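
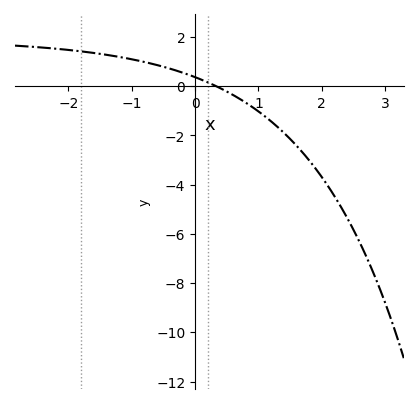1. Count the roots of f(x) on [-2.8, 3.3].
1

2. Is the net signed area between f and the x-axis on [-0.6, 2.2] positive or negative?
negative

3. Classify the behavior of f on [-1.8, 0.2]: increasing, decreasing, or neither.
decreasing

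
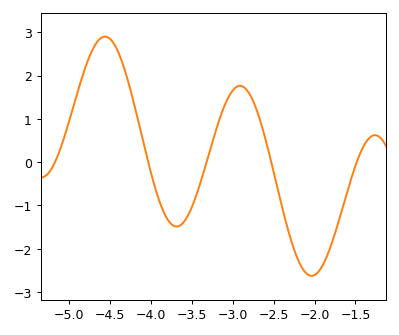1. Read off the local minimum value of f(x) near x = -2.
-2.6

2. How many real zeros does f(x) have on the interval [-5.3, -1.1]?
5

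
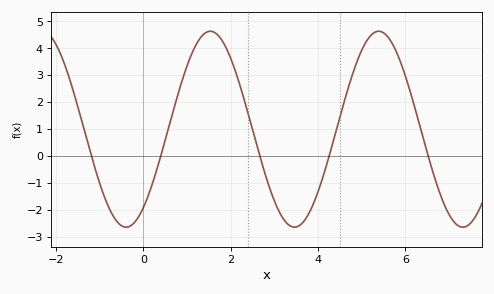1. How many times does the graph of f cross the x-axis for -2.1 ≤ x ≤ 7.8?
5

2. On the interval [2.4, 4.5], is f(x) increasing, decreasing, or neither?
neither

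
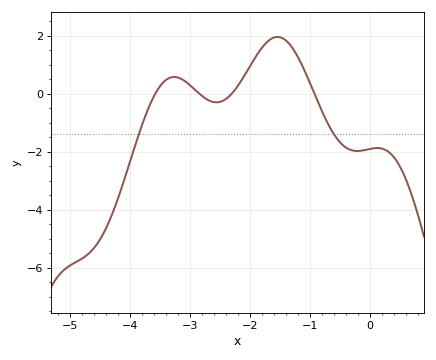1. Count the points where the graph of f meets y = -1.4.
2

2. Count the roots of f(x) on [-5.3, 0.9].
4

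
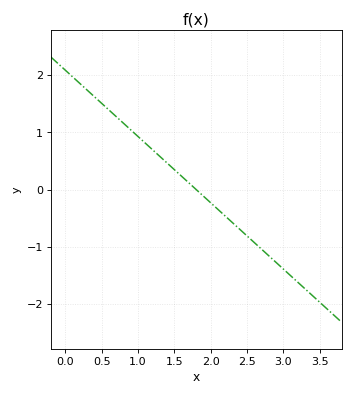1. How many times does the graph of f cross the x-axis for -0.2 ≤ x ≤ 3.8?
1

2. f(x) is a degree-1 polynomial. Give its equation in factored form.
y = -1.16(x - 1.8)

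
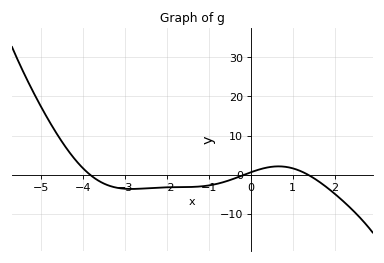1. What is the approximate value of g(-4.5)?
8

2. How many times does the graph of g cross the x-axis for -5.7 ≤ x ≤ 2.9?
3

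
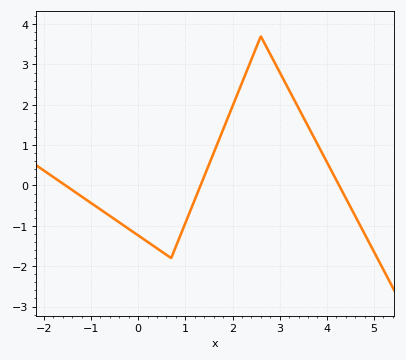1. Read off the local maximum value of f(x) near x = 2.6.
3.7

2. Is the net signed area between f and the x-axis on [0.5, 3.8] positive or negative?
positive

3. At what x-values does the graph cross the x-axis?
-1.54, 1.32, 4.26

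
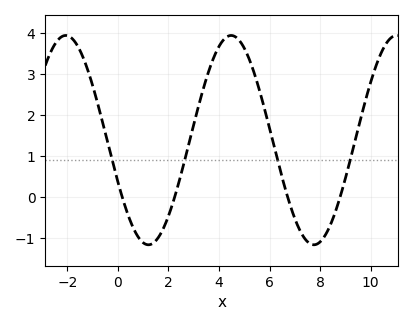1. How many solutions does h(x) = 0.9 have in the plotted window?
4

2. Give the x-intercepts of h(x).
0.2, 2.2, 6.8, 8.8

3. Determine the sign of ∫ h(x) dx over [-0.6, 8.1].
positive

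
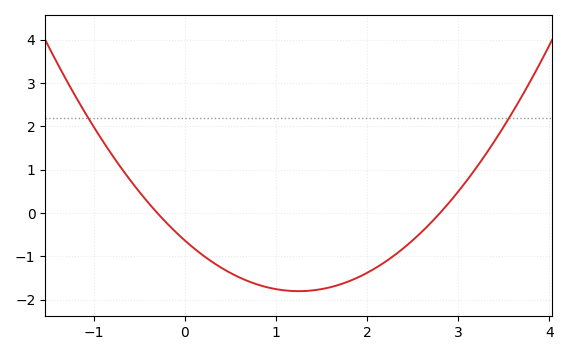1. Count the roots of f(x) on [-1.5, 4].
2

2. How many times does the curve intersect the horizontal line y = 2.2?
2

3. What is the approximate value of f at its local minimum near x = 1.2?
-1.8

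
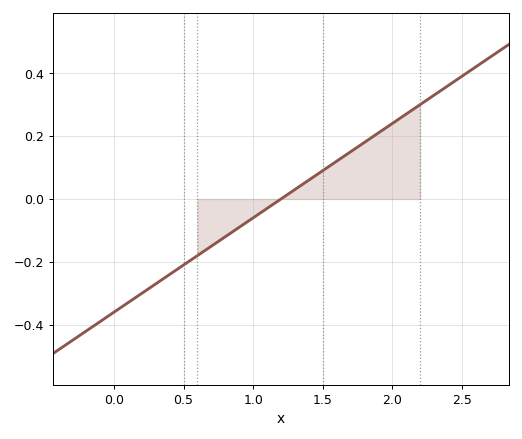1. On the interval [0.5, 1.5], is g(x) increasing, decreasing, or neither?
increasing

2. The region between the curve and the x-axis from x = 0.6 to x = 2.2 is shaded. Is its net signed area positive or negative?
positive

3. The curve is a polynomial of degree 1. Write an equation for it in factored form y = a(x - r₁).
y = 0.3(x - 1.2)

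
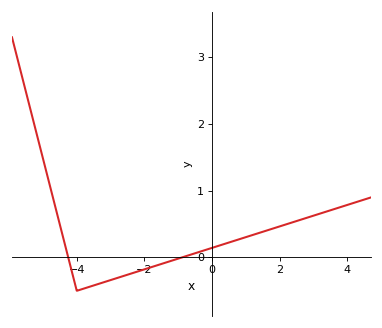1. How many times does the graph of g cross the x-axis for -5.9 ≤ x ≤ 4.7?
2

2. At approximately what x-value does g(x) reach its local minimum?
-4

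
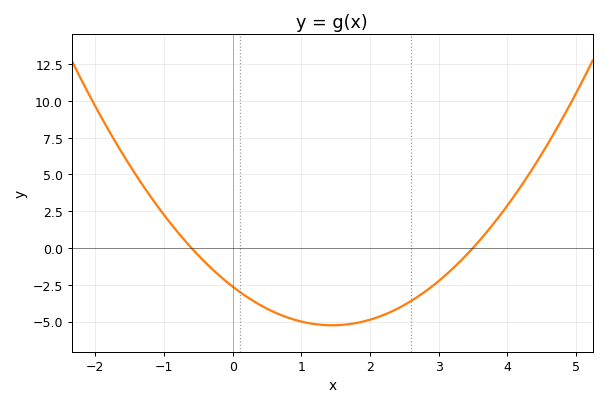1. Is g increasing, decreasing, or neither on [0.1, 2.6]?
neither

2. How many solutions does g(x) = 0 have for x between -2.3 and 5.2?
2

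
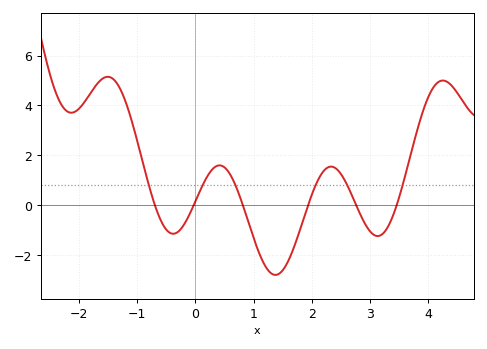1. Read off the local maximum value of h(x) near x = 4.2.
5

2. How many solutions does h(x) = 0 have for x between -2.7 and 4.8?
6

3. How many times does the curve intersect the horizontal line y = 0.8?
6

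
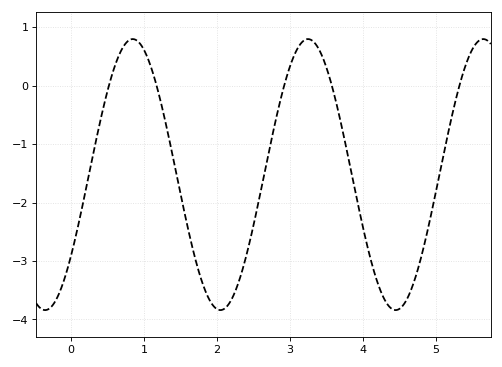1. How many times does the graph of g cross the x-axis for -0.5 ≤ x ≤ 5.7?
5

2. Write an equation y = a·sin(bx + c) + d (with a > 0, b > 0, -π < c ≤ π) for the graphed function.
y = 2.32sin(2.6x - 0.65) - 1.52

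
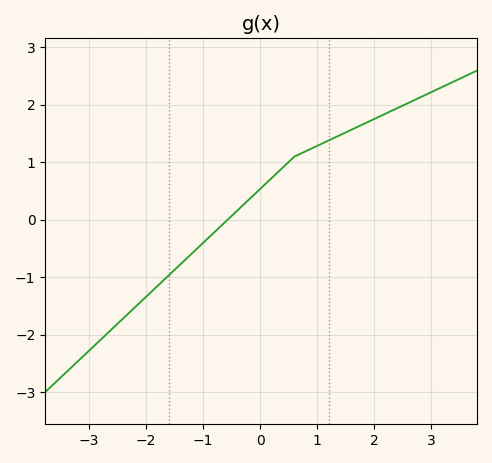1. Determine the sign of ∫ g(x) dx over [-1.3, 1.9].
positive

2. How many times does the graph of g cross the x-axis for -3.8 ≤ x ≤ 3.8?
1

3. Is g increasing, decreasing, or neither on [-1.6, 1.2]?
increasing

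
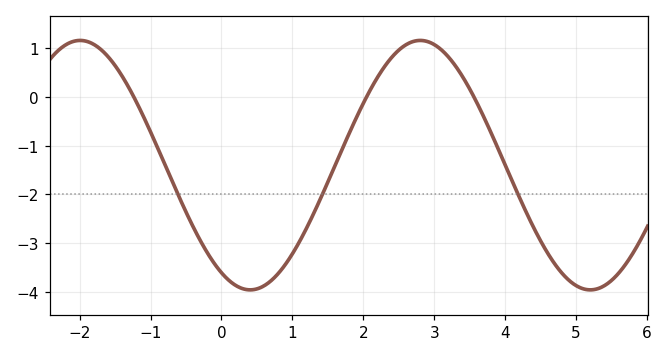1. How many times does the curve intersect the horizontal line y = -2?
3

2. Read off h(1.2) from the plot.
-2.7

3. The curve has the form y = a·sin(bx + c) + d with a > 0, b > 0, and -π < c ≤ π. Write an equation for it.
y = 2.56sin(1.3x - 2.1) - 1.4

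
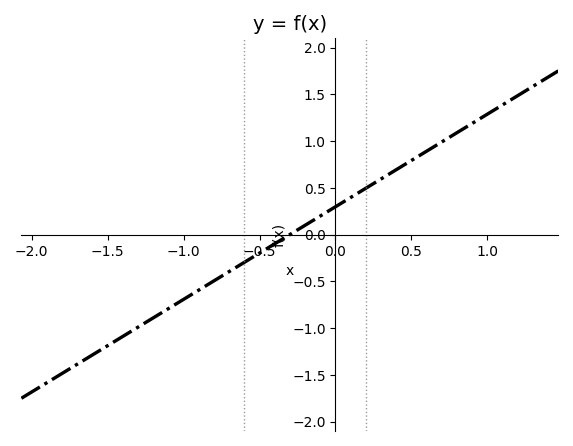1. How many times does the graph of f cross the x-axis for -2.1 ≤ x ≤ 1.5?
1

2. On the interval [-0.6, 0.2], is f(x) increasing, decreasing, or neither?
increasing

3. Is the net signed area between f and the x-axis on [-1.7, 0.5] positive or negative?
negative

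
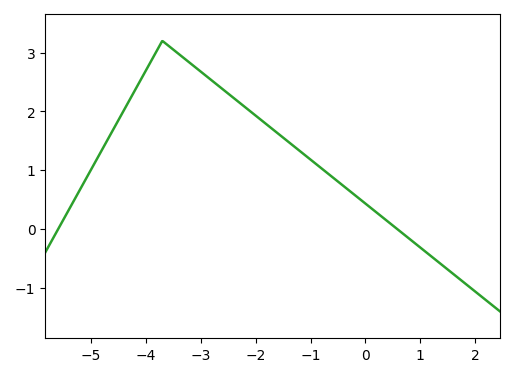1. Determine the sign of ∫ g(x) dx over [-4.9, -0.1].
positive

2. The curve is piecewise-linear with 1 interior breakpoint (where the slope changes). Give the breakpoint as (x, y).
(-3.7, 3.2)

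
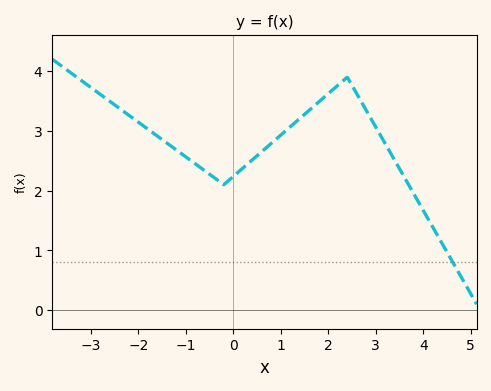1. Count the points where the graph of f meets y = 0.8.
1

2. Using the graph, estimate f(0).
2.2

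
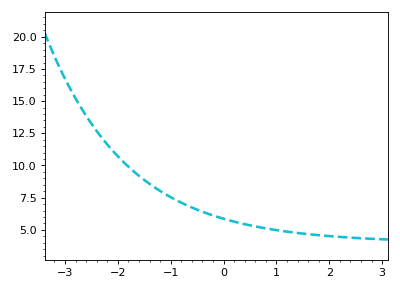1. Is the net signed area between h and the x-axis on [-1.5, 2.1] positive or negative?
positive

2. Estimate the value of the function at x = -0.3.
6.2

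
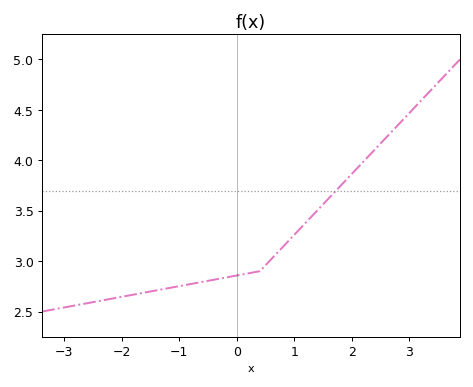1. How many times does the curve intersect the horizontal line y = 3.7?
1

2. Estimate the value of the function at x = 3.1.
4.55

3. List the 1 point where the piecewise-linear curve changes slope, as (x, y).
(0.4, 2.9)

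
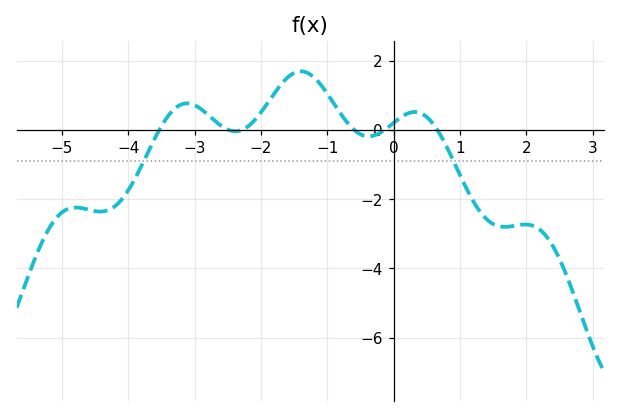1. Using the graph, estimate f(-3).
0.72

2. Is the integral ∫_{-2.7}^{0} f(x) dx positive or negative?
positive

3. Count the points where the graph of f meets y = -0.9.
2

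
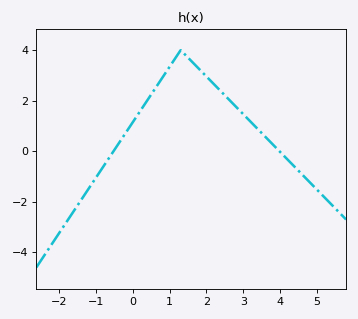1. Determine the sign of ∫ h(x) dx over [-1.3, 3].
positive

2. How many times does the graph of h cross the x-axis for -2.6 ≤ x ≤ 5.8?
2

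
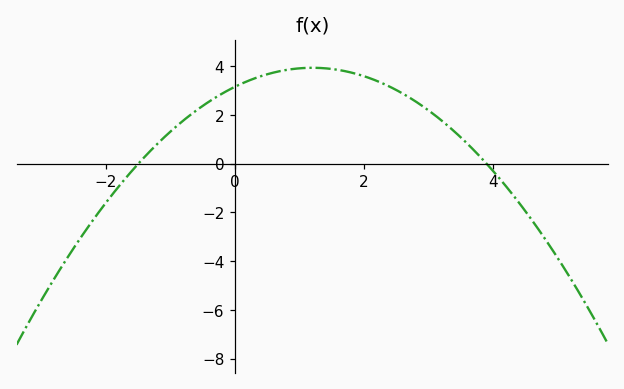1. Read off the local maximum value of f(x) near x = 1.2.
3.94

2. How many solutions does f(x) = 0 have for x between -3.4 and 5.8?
2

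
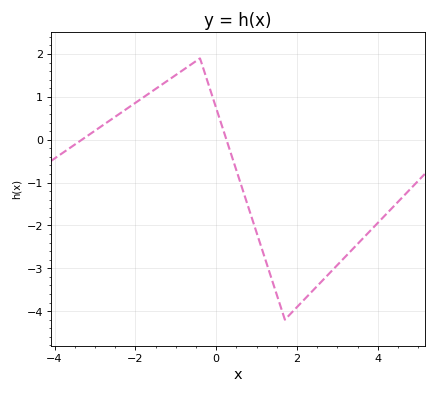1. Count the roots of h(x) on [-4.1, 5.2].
2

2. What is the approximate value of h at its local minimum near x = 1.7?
-4.2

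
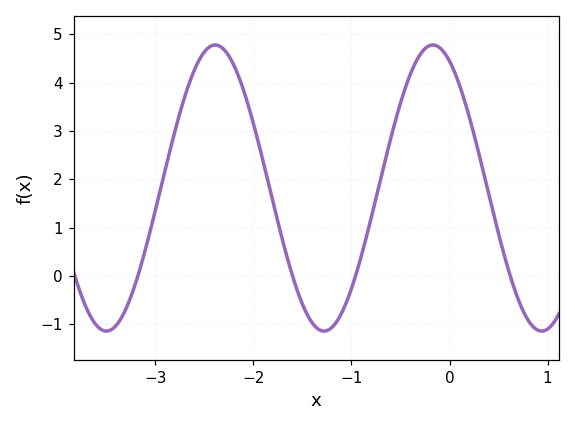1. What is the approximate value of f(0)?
4.4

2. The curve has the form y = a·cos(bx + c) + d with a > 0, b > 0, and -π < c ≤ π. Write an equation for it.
y = 2.96cos(2.8x + 0.48) + 1.82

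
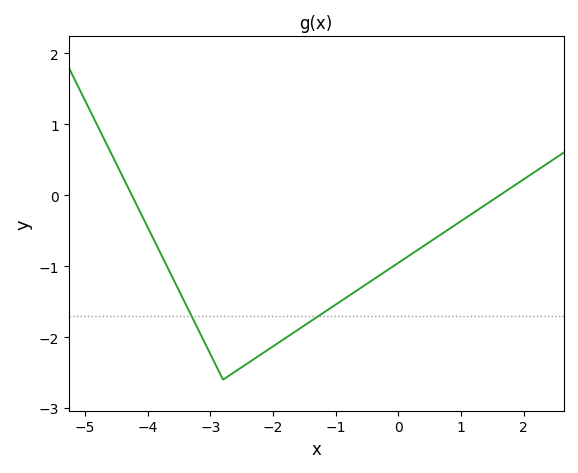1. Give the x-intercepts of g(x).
-4.2, 1.6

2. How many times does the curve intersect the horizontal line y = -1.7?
2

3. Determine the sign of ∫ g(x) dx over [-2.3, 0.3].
negative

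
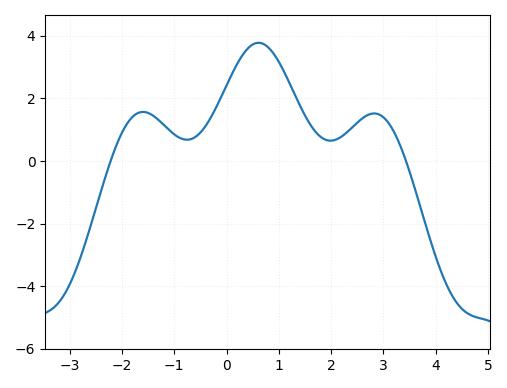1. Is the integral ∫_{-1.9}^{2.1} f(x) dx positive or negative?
positive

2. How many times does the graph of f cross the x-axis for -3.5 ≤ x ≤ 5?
2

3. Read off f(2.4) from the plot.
1.07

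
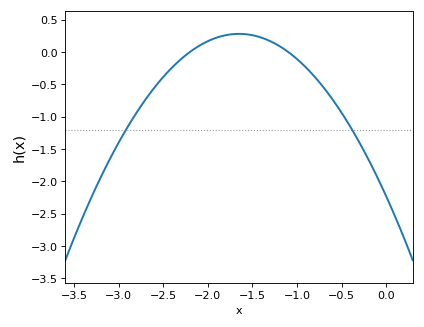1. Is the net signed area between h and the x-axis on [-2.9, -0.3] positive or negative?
negative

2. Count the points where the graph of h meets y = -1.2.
2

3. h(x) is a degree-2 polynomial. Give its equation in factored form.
y = -0.92(x + 2.2)(x + 1.1)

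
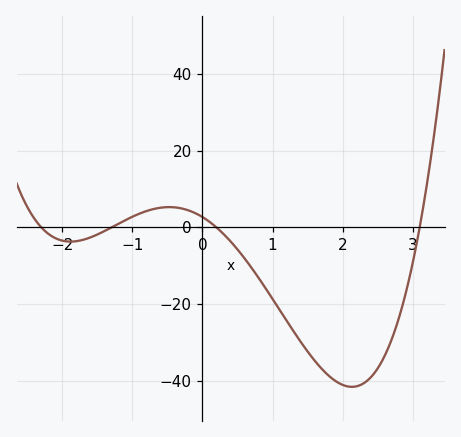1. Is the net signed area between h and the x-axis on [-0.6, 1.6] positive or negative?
negative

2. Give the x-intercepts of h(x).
-2.3, -1.3, 0.2, 3.1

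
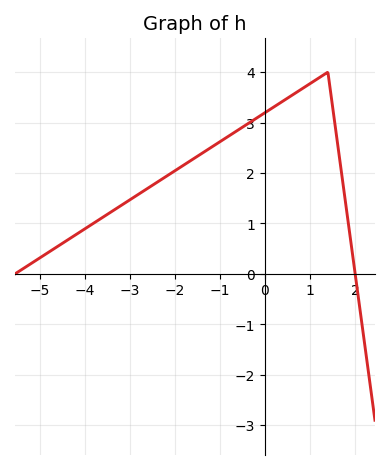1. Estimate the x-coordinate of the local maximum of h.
1.4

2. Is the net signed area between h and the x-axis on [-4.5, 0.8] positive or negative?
positive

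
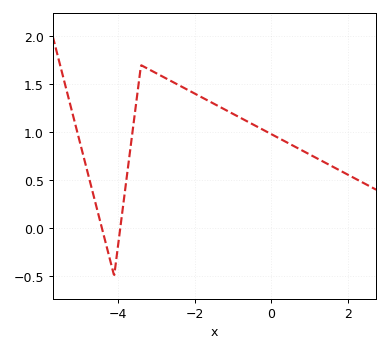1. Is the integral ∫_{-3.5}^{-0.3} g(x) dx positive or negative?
positive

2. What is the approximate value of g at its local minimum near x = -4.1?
-0.497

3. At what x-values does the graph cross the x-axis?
-4.42, -3.94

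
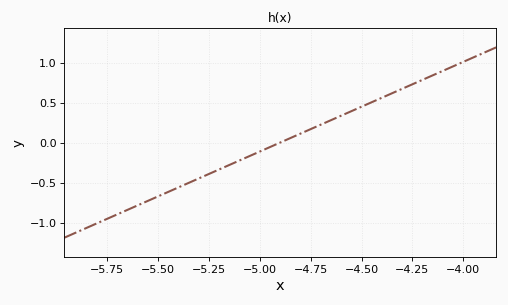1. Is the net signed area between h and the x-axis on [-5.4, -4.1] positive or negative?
positive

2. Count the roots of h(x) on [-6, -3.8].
1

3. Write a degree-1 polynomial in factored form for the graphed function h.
y = 1.12(x + 4.9)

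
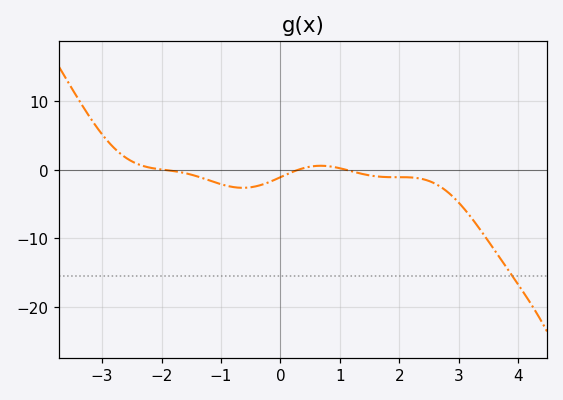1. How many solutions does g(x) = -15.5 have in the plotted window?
1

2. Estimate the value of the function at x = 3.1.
-5.79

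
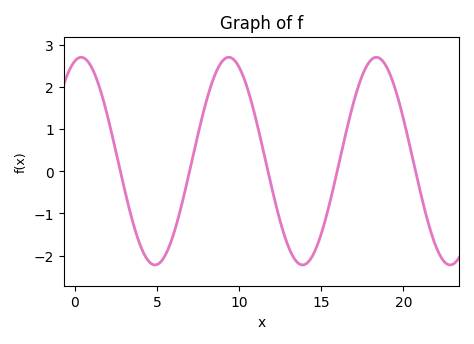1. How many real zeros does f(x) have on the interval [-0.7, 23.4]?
5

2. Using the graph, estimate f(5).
-2.2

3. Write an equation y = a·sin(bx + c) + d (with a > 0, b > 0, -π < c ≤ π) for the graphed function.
y = 2.46sin(0.7x + 1.3) + 0.24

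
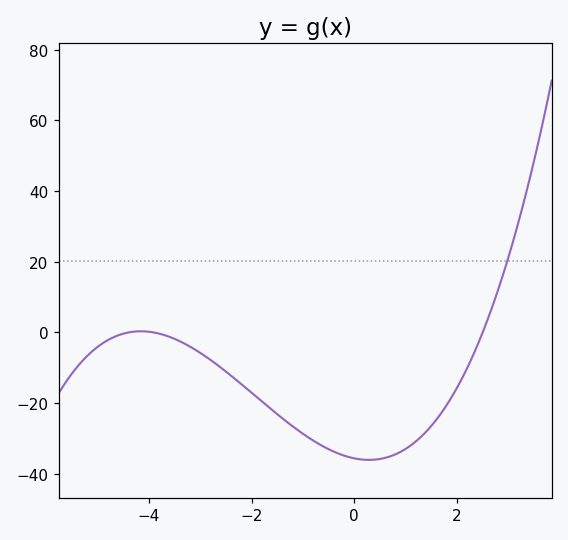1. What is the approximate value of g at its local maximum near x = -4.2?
0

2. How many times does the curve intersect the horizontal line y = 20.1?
1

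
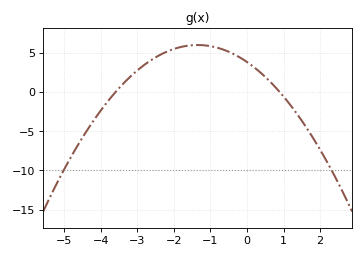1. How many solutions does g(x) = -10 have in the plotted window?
2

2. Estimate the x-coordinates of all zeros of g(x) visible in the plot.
-3.6, 1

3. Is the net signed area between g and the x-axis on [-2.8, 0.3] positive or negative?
positive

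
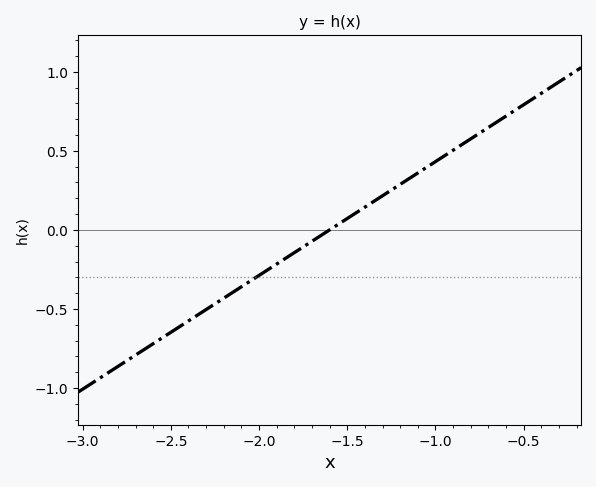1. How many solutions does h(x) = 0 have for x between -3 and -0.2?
1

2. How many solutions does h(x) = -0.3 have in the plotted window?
1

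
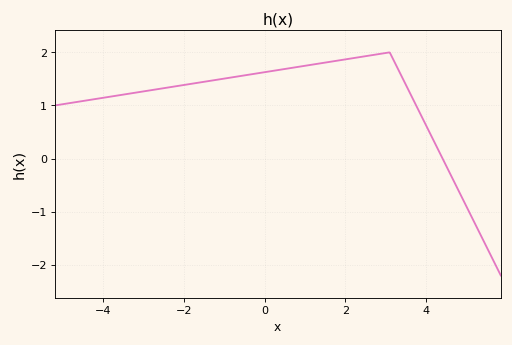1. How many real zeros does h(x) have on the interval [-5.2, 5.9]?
1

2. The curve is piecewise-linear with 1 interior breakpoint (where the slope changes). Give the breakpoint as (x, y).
(3.1, 2)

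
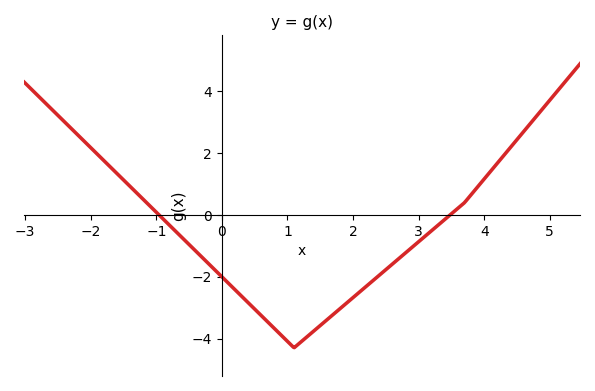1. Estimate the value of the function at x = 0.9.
-3.88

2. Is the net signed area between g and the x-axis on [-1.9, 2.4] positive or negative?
negative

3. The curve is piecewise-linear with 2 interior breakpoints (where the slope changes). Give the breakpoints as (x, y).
(1.1, -4.3); (3.7, 0.4)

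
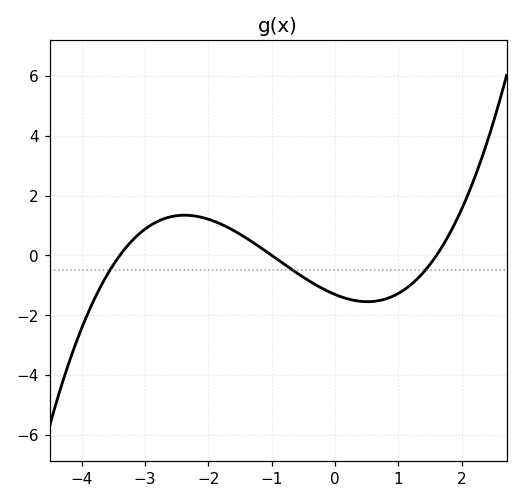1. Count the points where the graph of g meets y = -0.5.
3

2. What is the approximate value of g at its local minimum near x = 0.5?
-1.6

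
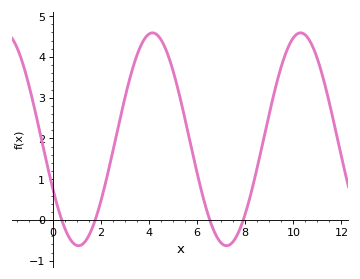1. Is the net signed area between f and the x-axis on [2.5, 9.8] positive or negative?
positive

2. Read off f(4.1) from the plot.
4.6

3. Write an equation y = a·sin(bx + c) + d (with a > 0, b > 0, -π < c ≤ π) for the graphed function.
y = 2.61sin(1x - 2.7) + 1.98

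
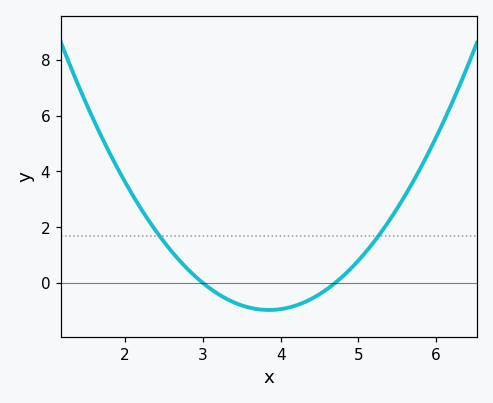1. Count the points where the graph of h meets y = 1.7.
2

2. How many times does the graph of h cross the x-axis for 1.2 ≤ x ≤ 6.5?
2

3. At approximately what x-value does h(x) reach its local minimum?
3.8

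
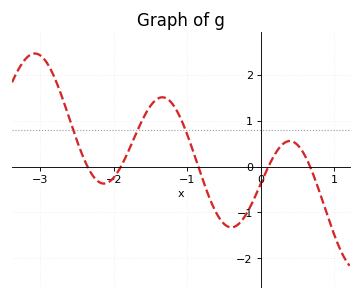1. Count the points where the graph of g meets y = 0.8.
3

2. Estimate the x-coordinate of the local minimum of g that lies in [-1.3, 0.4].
-0.4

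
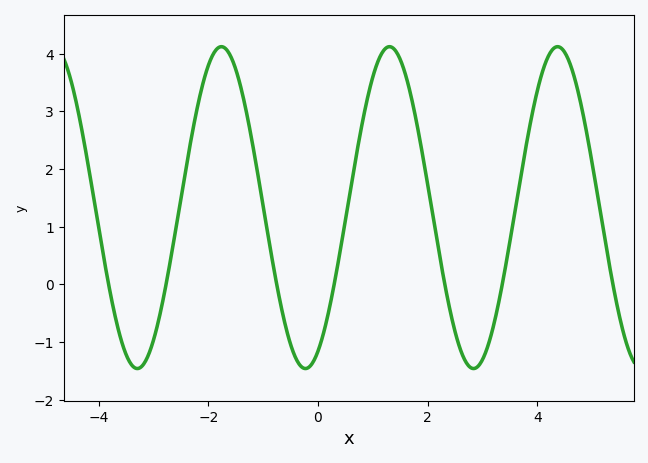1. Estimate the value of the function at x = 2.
1.7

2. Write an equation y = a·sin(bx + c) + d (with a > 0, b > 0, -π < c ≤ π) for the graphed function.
y = 2.79sin(2x - 1.1) + 1.33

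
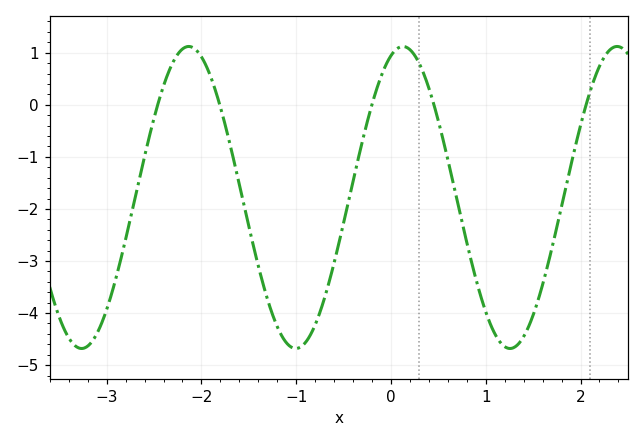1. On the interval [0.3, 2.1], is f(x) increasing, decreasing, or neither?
neither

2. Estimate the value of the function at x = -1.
-4.7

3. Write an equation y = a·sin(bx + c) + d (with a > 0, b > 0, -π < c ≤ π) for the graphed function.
y = 2.9sin(2.8x + 1.2) - 1.78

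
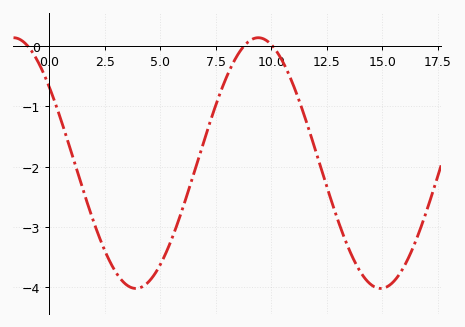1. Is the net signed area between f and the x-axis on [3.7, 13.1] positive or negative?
negative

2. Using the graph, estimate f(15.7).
-3.8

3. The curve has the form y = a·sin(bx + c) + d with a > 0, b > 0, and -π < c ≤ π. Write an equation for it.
y = 2.08sin(0.57x + 2.5) - 1.94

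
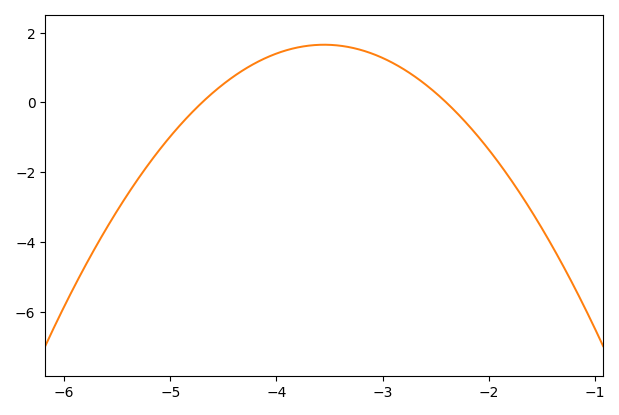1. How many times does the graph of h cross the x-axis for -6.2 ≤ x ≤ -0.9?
2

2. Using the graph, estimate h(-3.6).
1.65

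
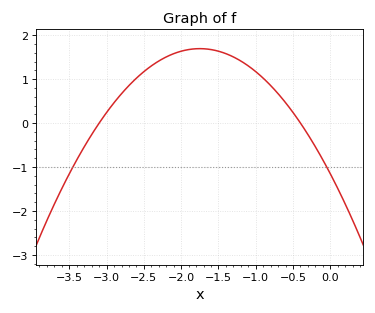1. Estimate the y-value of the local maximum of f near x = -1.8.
1.7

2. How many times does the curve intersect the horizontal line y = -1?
2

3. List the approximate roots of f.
-3.1, -0.4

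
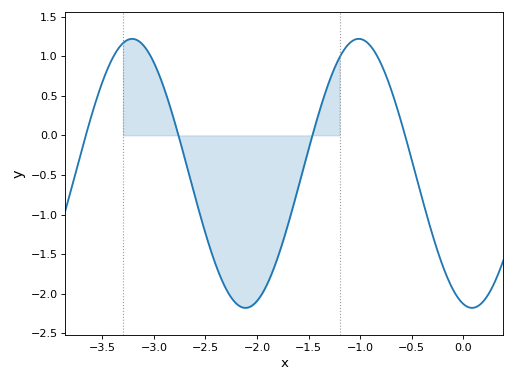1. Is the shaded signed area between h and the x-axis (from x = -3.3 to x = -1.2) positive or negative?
negative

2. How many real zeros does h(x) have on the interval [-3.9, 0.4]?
4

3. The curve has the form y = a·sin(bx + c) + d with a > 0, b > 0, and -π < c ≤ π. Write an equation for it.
y = 1.7sin(2.9x - 1.8) - 0.48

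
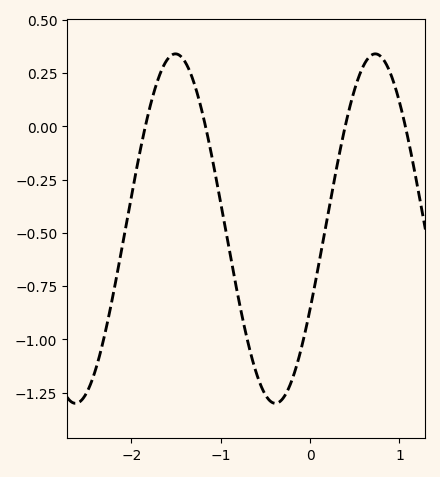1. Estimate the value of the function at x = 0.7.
0.34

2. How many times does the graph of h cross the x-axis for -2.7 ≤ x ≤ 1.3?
4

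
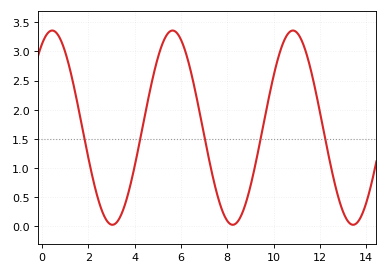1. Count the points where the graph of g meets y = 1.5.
5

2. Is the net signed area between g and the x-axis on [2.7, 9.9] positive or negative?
positive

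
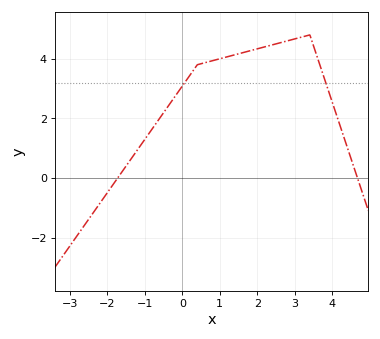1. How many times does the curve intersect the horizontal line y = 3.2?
2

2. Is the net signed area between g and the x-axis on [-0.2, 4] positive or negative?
positive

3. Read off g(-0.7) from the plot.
1.83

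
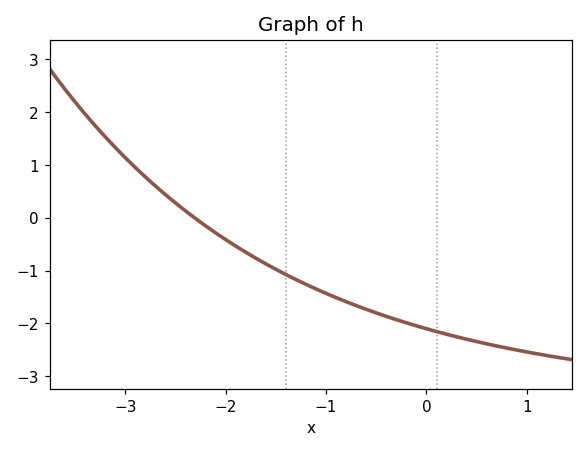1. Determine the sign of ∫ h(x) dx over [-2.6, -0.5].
negative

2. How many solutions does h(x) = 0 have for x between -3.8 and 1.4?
1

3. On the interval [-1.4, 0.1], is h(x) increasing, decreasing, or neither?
decreasing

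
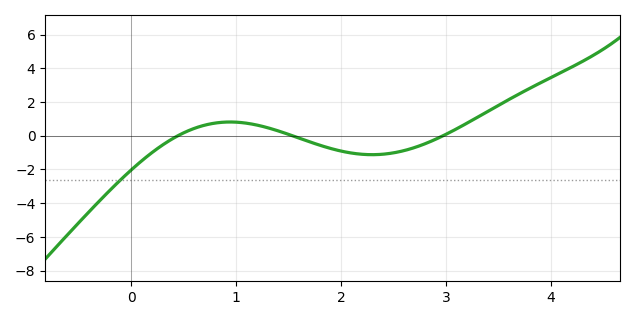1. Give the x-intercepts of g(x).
0.443, 1.54, 2.97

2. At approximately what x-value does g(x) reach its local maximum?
0.942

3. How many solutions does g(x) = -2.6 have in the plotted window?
1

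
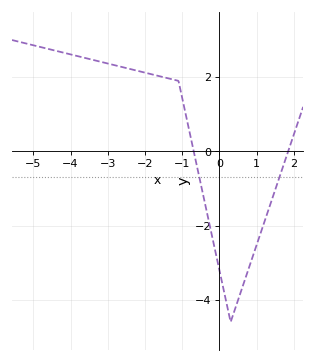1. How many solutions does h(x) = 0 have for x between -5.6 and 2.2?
2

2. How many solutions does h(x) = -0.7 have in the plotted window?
2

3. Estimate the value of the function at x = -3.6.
2.52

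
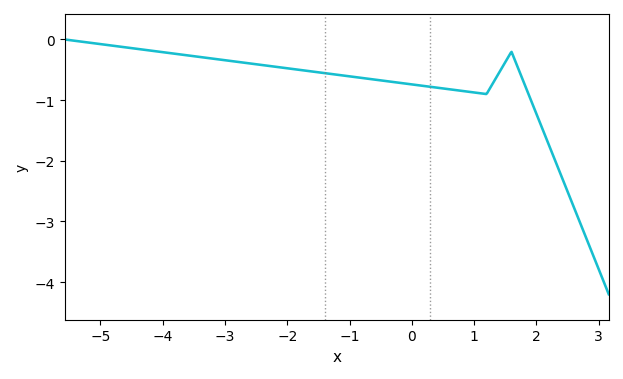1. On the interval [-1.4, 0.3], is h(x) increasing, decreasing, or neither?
decreasing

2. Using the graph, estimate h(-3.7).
-0.2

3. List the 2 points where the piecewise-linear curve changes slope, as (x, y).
(1.2, -0.9); (1.6, -0.2)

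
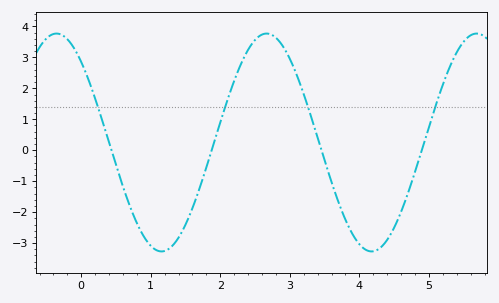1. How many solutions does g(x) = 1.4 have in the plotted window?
4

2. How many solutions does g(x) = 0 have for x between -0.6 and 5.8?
4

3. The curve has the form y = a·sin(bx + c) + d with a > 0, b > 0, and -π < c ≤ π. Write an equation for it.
y = 3.52sin(2.08x + 2.31) + 0.25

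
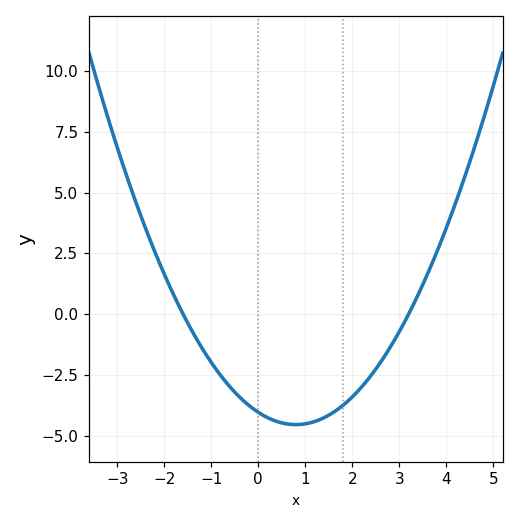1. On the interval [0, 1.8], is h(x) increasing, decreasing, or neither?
neither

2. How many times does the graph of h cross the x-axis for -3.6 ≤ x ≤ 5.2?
2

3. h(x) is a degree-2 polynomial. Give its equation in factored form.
y = 0.79(x + 1.6)(x - 3.2)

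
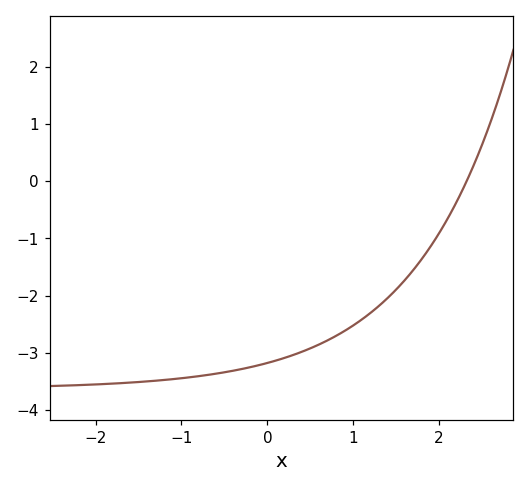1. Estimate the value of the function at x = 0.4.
-2.99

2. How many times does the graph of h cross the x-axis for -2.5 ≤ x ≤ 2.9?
1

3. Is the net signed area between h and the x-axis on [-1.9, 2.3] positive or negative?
negative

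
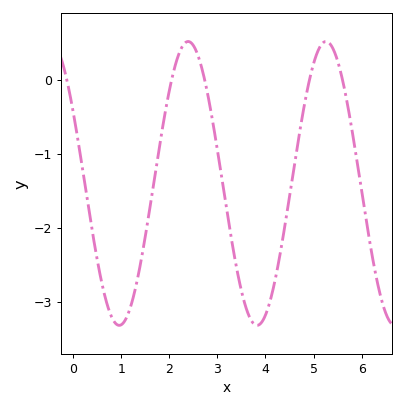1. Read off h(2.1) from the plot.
0.146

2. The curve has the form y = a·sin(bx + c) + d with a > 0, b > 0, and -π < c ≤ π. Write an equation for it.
y = 1.92sin(2.19x + 2.62) - 1.4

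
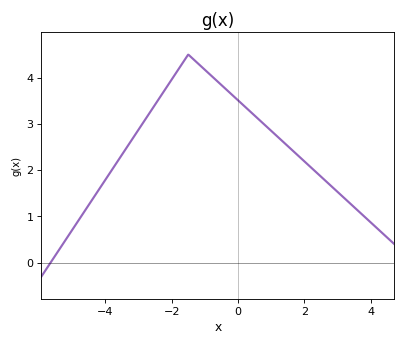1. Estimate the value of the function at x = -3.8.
2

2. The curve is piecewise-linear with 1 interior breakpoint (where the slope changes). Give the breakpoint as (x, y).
(-1.5, 4.5)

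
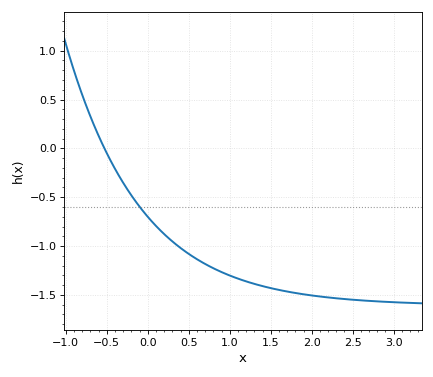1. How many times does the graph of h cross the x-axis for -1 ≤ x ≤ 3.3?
1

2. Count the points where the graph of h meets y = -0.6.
1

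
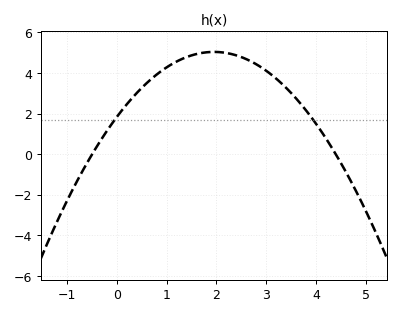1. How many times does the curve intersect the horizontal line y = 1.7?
2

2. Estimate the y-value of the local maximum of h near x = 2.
5.04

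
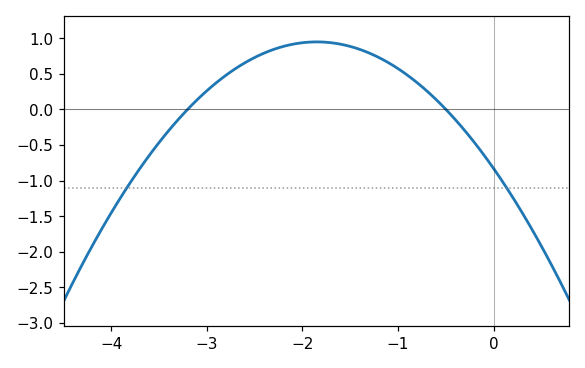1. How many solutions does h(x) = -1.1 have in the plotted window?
2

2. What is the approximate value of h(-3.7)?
-0.85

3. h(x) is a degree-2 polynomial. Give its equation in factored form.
y = -0.52(x + 3.2)(x + 0.5)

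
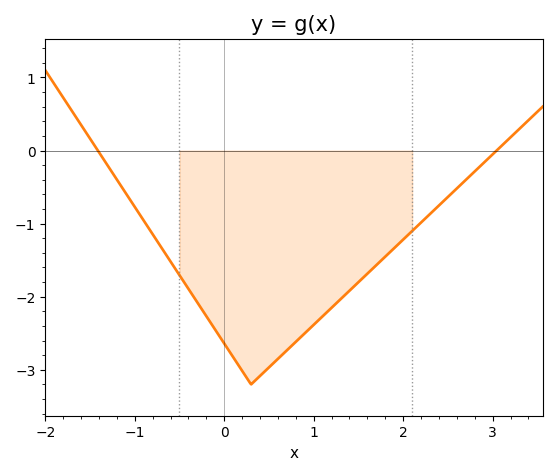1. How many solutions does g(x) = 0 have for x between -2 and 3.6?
2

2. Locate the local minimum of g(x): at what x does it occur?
0.3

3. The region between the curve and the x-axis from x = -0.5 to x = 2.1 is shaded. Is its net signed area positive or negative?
negative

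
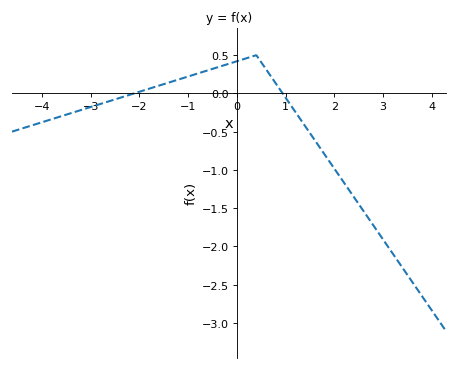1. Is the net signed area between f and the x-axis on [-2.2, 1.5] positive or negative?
positive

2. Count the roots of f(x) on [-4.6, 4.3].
2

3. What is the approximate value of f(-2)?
0.021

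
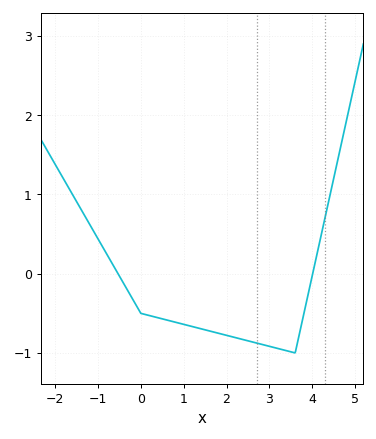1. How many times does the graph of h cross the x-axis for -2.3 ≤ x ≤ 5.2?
2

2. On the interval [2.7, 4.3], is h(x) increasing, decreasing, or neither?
neither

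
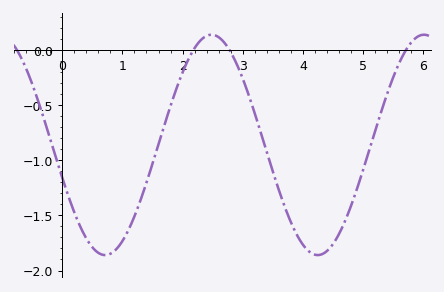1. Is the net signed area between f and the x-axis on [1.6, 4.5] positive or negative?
negative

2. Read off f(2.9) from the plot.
-0.129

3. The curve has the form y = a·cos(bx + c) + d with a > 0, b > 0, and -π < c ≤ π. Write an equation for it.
y = 1cos(1.78x + 1.87) - 0.86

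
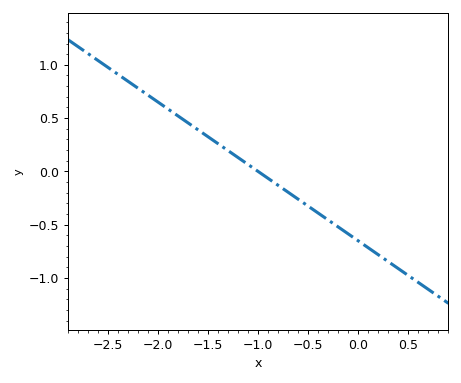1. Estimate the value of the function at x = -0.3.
-0.455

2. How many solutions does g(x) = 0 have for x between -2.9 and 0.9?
1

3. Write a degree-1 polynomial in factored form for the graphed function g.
y = -0.65(x + 1)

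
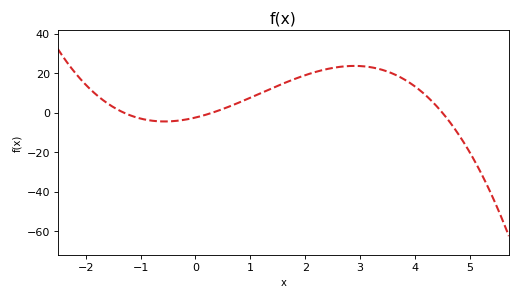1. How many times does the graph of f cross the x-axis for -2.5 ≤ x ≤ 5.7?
3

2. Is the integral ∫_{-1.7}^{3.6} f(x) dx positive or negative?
positive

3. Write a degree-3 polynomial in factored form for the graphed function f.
y = -1.36(x + 1.3)(x - 0.3)(x - 4.5)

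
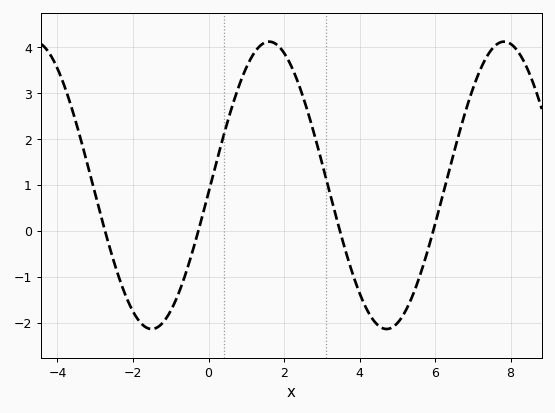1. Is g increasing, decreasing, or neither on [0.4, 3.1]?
neither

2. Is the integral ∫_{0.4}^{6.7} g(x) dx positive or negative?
positive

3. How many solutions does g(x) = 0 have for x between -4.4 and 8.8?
4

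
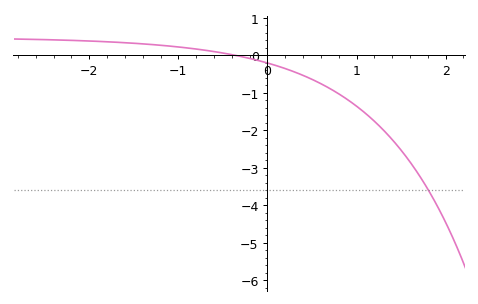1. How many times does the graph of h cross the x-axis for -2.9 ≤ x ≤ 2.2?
1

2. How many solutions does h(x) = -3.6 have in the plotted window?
1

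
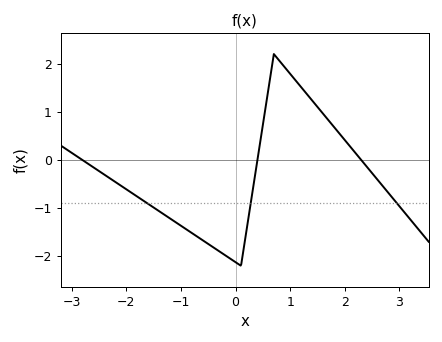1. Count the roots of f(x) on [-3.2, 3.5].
3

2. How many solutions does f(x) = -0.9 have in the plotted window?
3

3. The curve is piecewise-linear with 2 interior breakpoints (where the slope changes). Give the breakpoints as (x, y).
(0.1, -2.2); (0.7, 2.2)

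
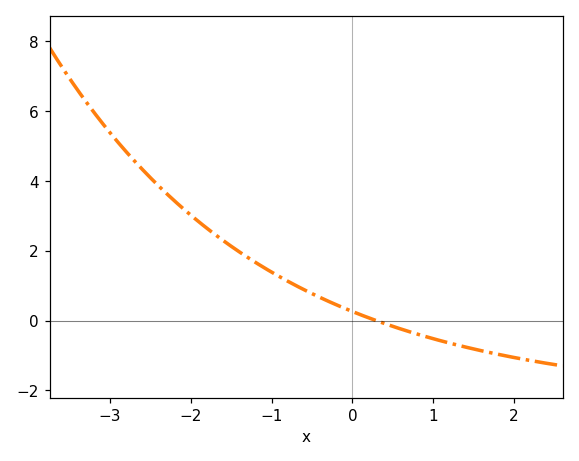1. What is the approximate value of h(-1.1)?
1.6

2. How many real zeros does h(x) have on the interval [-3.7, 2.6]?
1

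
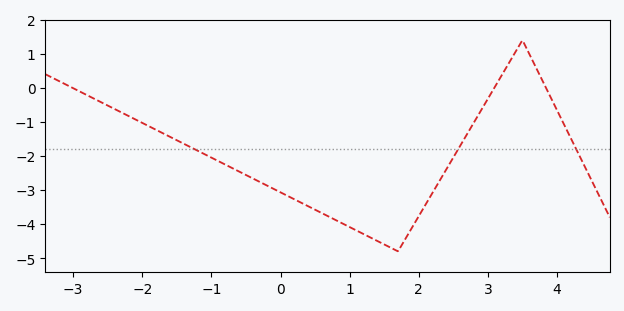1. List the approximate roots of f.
-3.01, 3.09, 3.84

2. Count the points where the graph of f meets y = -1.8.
3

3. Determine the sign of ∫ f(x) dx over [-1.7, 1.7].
negative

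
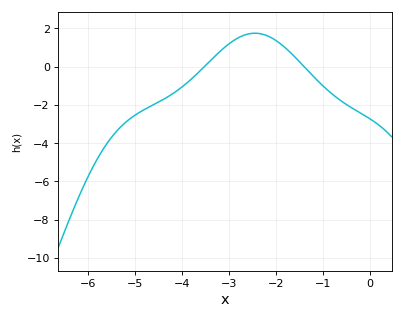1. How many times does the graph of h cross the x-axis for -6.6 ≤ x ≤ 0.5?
2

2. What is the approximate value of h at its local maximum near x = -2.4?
1.74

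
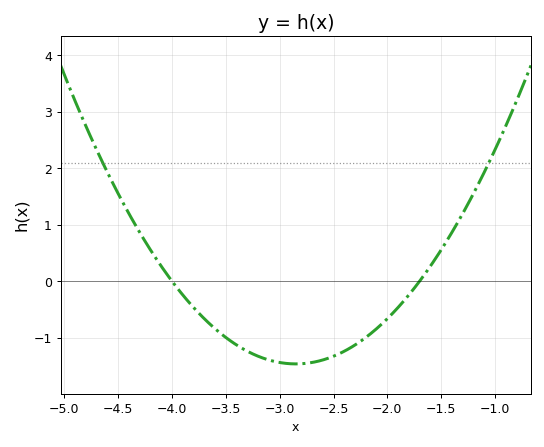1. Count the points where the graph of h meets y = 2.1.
2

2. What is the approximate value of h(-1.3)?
1.2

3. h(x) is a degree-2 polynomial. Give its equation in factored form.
y = 1.11(x + 4)(x + 1.7)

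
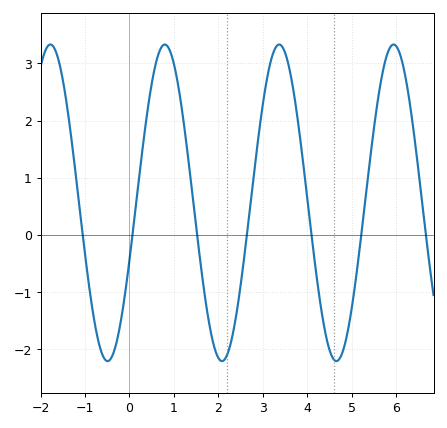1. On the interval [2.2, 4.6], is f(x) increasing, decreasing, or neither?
neither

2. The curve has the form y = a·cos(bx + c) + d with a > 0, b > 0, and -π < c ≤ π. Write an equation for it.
y = 2.77cos(2.4x - 1.9) + 0.56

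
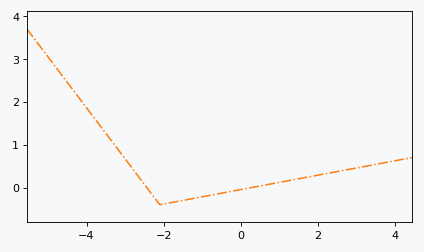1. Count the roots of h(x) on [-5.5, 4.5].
2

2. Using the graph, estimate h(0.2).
-0.014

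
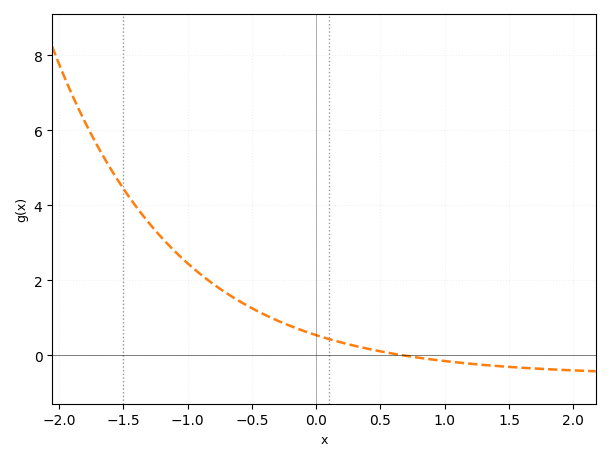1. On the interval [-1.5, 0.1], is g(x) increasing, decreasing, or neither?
decreasing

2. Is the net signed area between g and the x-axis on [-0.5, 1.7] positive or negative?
positive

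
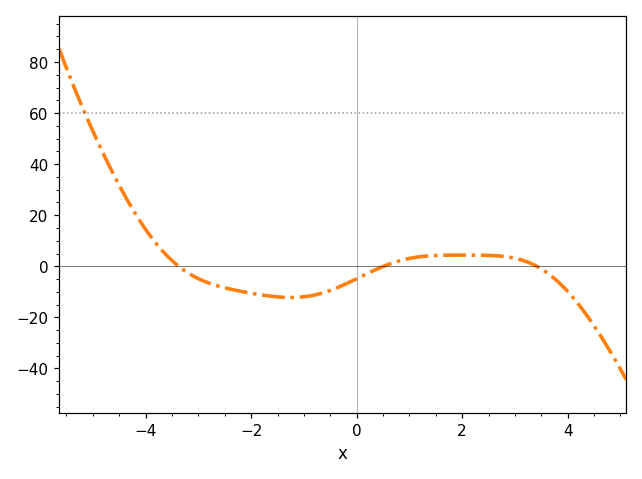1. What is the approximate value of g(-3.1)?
-4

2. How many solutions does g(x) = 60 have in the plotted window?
1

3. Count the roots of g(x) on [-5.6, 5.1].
3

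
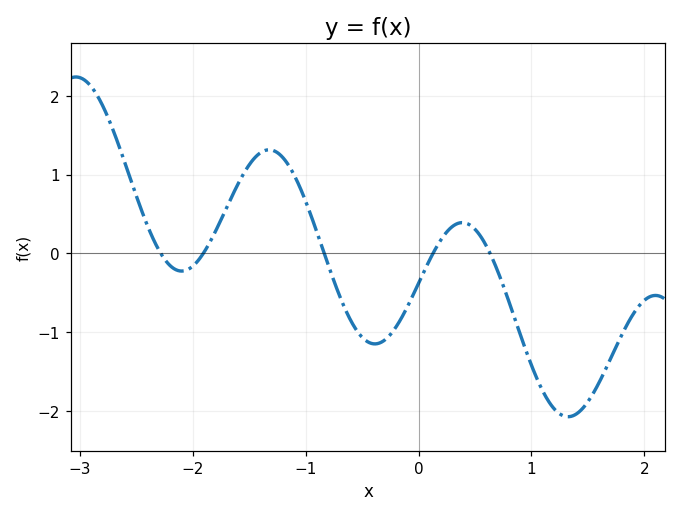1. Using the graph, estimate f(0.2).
0.2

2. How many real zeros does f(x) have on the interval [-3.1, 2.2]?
5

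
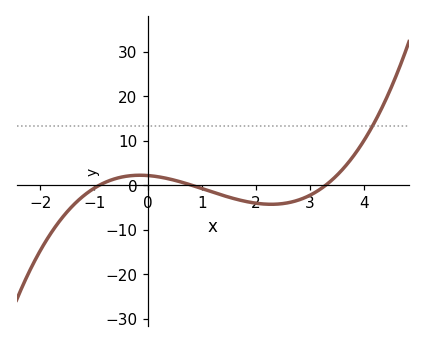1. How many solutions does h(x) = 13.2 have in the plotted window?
1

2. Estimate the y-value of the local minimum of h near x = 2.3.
-4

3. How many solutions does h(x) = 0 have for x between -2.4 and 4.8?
3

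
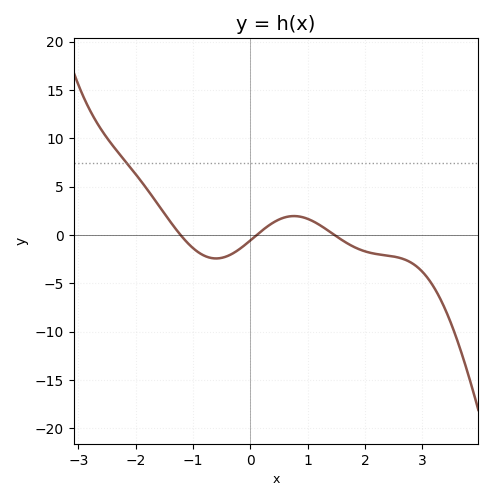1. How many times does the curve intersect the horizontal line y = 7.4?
1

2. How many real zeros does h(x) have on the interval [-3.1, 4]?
3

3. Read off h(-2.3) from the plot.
8.49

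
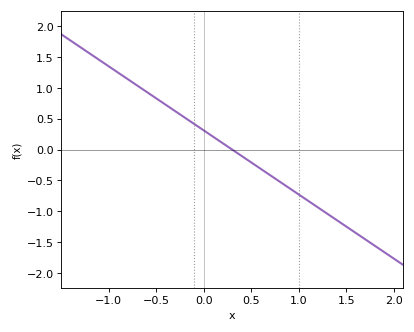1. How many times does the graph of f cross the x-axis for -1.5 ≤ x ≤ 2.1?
1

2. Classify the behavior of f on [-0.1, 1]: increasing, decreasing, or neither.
decreasing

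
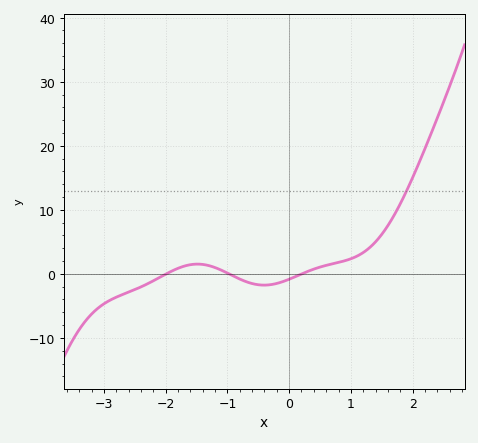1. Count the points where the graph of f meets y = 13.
1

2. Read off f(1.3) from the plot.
4.06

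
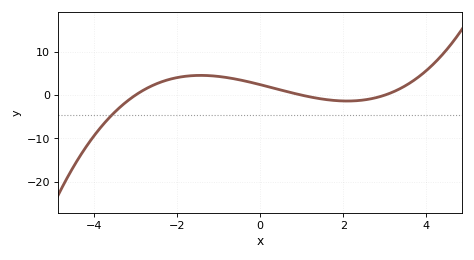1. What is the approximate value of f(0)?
2.43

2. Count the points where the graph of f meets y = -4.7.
1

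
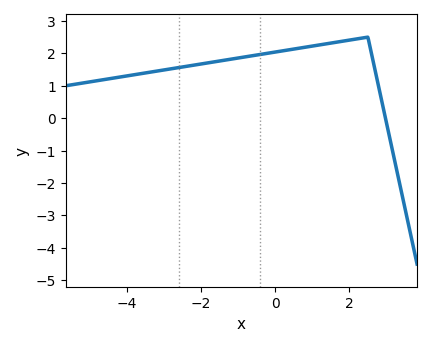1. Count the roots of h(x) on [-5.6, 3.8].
1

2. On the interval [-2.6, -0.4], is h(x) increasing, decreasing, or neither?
increasing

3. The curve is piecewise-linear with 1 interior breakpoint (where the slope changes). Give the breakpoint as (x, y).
(2.5, 2.5)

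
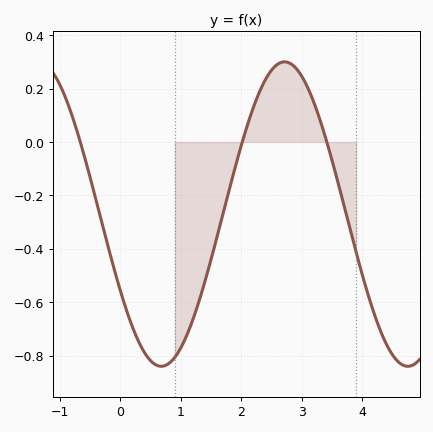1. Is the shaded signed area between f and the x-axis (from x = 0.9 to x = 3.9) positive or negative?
negative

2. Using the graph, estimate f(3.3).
0.085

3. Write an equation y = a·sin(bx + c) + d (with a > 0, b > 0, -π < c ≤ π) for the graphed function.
y = 0.57sin(1.54x - 2.61) - 0.27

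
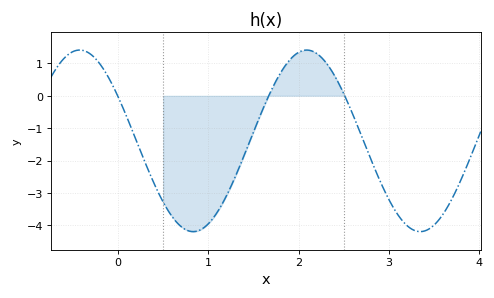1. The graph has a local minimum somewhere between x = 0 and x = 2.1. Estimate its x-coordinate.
0.8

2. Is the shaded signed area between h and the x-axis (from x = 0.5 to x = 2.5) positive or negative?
negative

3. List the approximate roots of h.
0, 1.7, 2.5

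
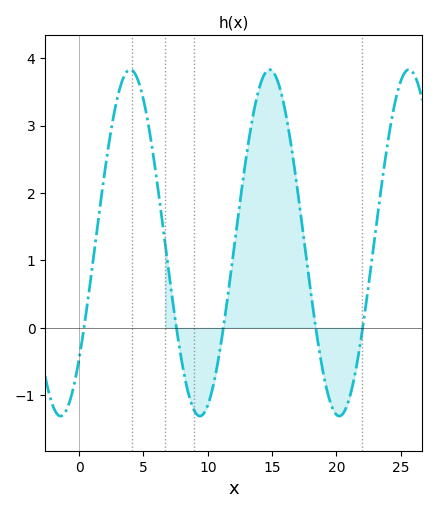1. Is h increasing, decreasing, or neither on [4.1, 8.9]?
decreasing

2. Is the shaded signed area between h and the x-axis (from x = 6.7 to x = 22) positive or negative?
positive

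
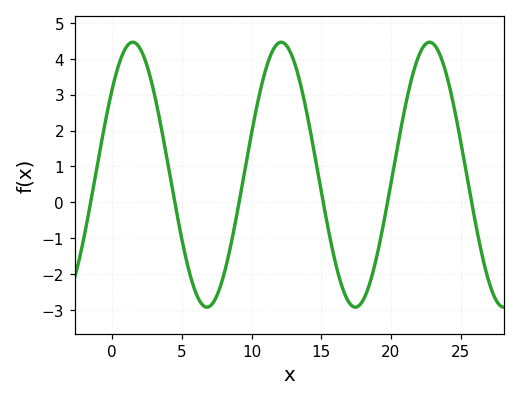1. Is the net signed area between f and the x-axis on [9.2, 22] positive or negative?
positive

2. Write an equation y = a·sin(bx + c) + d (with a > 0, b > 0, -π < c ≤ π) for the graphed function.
y = 3.69sin(0.59x + 0.7) + 0.77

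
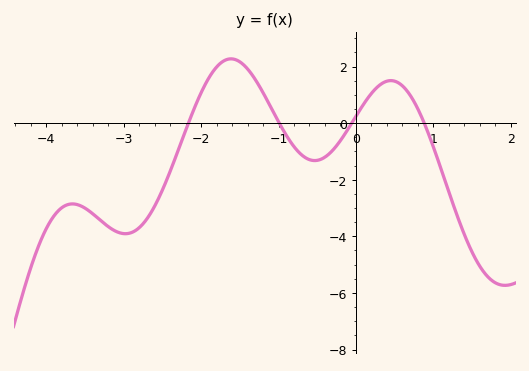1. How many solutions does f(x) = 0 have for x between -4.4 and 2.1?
4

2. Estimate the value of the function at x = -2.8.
-3.6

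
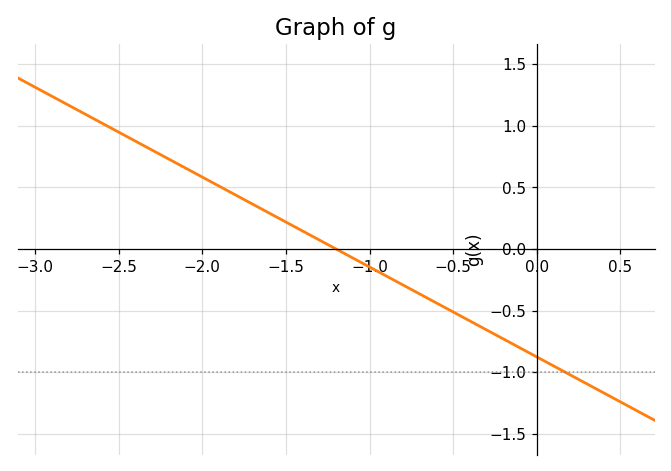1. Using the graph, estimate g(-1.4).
0.146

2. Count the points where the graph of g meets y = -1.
1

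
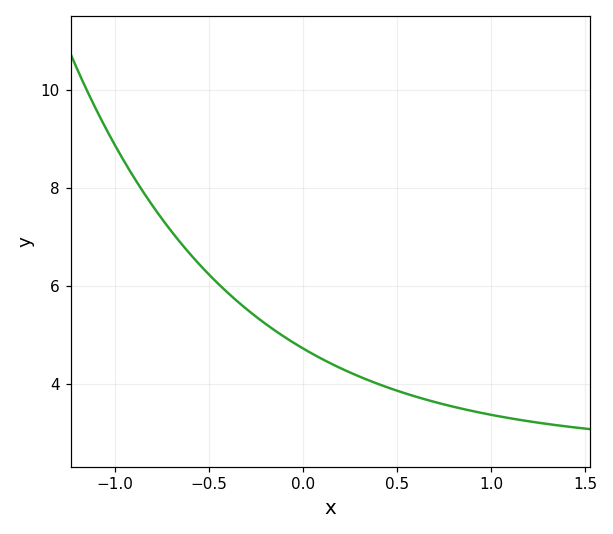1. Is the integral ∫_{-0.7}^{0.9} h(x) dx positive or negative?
positive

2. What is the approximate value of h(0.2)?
4.4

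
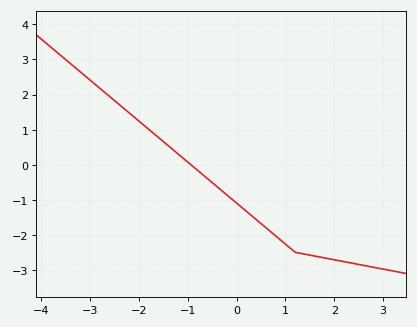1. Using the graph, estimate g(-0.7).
-0.3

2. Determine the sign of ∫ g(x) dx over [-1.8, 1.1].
negative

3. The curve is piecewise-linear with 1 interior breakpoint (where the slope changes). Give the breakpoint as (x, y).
(1.2, -2.5)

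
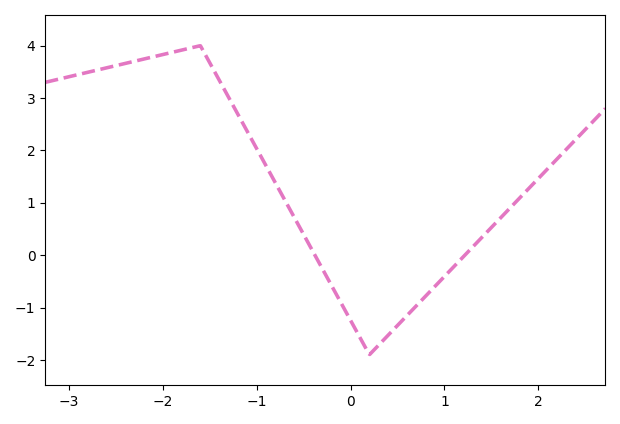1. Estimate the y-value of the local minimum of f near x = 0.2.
-1.9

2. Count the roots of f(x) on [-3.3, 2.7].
2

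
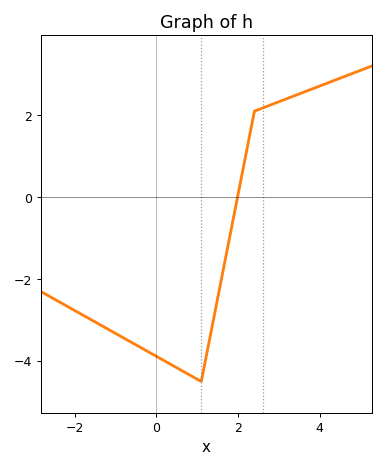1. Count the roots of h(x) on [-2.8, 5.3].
1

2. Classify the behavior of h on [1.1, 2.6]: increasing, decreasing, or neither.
increasing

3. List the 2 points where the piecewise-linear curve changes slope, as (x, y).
(1.1, -4.5); (2.4, 2.1)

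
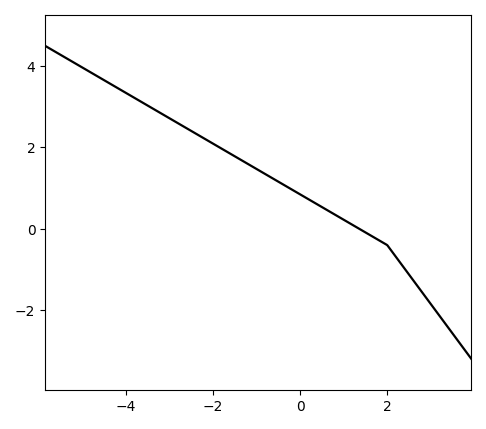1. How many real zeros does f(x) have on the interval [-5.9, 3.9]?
1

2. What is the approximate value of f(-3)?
2.72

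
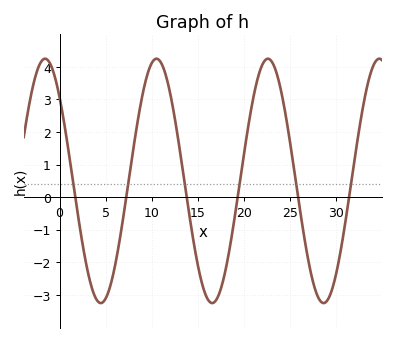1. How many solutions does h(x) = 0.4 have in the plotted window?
6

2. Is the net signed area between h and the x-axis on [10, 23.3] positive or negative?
positive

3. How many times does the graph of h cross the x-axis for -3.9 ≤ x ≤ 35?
6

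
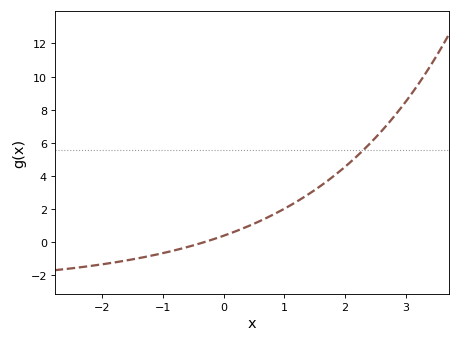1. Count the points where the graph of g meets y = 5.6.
1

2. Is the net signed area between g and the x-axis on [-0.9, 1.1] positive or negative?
positive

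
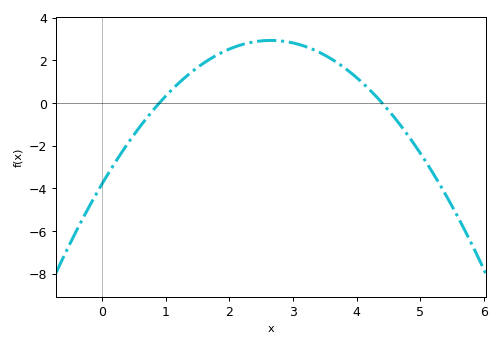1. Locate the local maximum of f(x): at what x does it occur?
2.6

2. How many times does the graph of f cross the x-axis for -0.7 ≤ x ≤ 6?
2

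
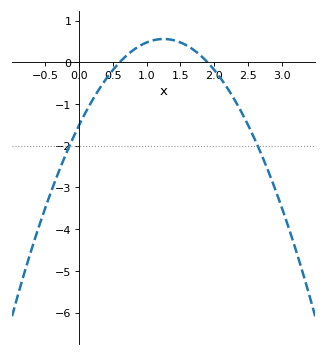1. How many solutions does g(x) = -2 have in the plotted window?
2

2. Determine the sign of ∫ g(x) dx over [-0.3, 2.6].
negative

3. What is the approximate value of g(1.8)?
0.2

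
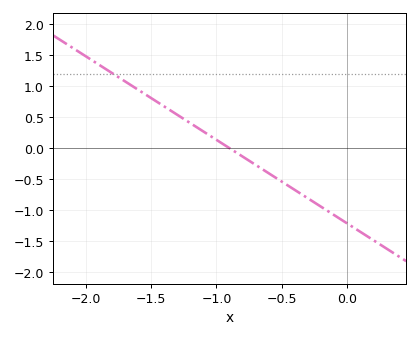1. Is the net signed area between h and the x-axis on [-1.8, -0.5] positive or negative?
positive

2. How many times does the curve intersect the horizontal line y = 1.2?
1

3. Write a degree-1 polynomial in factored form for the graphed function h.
y = -1.35(x + 0.9)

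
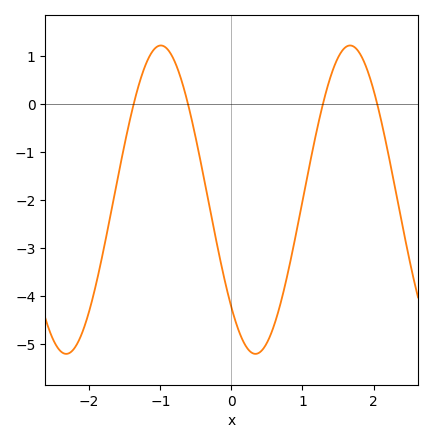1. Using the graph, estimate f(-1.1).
1.1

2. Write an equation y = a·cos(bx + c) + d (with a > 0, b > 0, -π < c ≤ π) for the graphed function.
y = 3.21cos(2.4x + 2.3) - 1.99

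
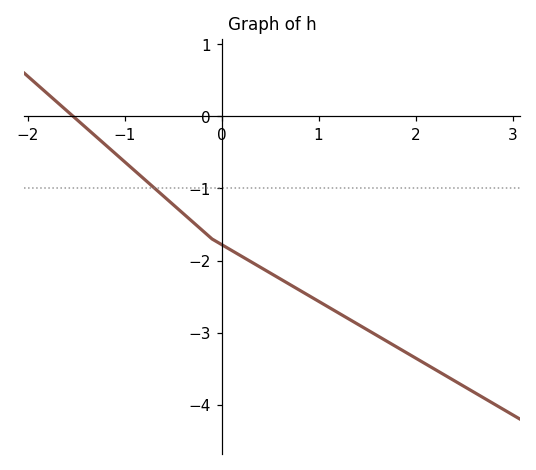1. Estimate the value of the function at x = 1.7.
-3.12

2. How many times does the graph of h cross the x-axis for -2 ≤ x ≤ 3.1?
1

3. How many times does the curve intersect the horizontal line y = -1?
1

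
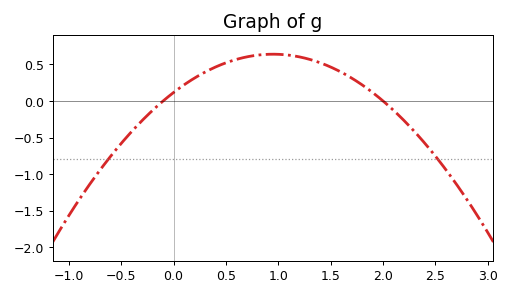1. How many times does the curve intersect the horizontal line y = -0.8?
2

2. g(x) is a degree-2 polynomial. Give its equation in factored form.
y = -0.58(x + 0.1)(x - 2)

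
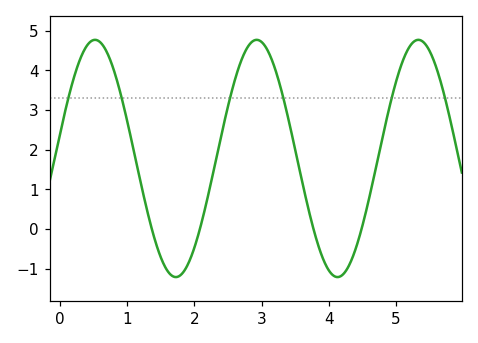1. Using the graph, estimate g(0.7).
4.45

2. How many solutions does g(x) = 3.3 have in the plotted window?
6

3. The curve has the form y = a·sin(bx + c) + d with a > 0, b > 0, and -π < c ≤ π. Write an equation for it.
y = 2.99sin(2.61x + 0.212) + 1.78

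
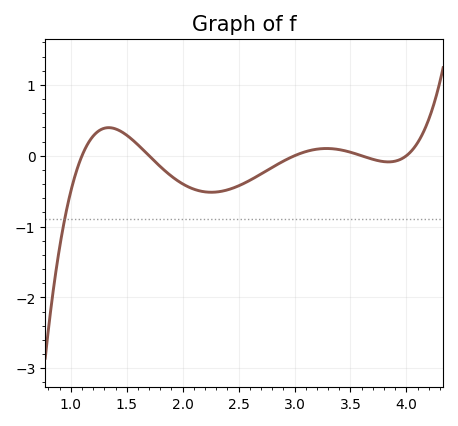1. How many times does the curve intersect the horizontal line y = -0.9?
1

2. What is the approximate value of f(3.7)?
-0.05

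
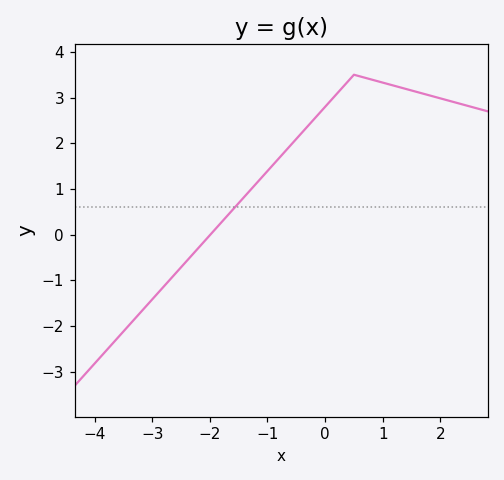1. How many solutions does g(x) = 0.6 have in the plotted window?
1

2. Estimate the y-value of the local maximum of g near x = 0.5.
3.5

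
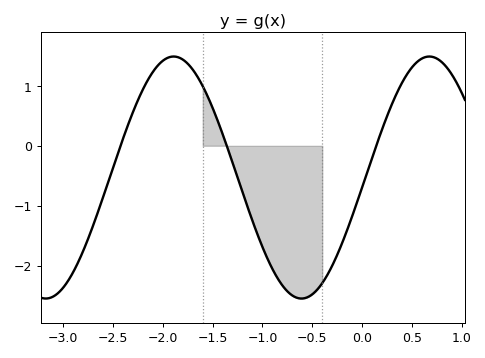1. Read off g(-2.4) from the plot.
0.113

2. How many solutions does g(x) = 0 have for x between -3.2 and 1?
3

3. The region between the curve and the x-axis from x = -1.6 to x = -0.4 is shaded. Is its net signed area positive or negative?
negative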